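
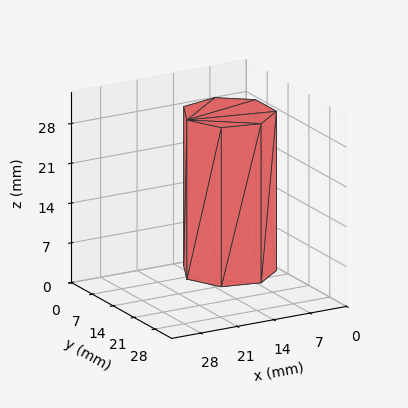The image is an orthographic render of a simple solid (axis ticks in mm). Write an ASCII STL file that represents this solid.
Reading the render: the shape is a regular 7-sided prism (a cylinder approximated with 7 flat sides), circumscribed radius ≈ 8 mm, height ≈ 28 mm (dimensions read to the nearest mm from the axis ticks). For the STL, each face is triangulated and given an outward normal.

solid part
  facet normal 0.0000 0.0000 -1.0000
    outer loop
      vertex 6.2 15.8 0.0
      vertex 13.0 14.3 0.0
      vertex 16.0 8.0 0.0
    endloop
  endfacet
  facet normal 0.0000 0.0000 -1.0000
    outer loop
      vertex 0.8 11.5 0.0
      vertex 6.2 15.8 0.0
      vertex 16.0 8.0 0.0
    endloop
  endfacet
  facet normal 0.0000 0.0000 -1.0000
    outer loop
      vertex 0.8 4.5 0.0
      vertex 0.8 11.5 0.0
      vertex 16.0 8.0 0.0
    endloop
  endfacet
  facet normal 0.0000 0.0000 -1.0000
    outer loop
      vertex 6.2 0.2 0.0
      vertex 0.8 4.5 0.0
      vertex 16.0 8.0 0.0
    endloop
  endfacet
  facet normal 0.0000 0.0000 -1.0000
    outer loop
      vertex 13.0 1.7 0.0
      vertex 6.2 0.2 0.0
      vertex 16.0 8.0 0.0
    endloop
  endfacet
  facet normal 0.0000 0.0000 1.0000
    outer loop
      vertex 16.0 8.0 28.0
      vertex 13.0 14.3 28.0
      vertex 6.2 15.8 28.0
    endloop
  endfacet
  facet normal 0.0000 0.0000 1.0000
    outer loop
      vertex 16.0 8.0 28.0
      vertex 6.2 15.8 28.0
      vertex 0.8 11.5 28.0
    endloop
  endfacet
  facet normal 0.0000 0.0000 1.0000
    outer loop
      vertex 16.0 8.0 28.0
      vertex 0.8 11.5 28.0
      vertex 0.8 4.5 28.0
    endloop
  endfacet
  facet normal 0.0000 0.0000 1.0000
    outer loop
      vertex 16.0 8.0 28.0
      vertex 0.8 4.5 28.0
      vertex 6.2 0.2 28.0
    endloop
  endfacet
  facet normal 0.0000 0.0000 1.0000
    outer loop
      vertex 16.0 8.0 28.0
      vertex 6.2 0.2 28.0
      vertex 13.0 1.7 28.0
    endloop
  endfacet
  facet normal 0.9029 0.4299 0.0000
    outer loop
      vertex 16.0 8.0 0.0
      vertex 13.0 14.3 0.0
      vertex 13.0 14.3 28.0
    endloop
  endfacet
  facet normal 0.9029 0.4299 0.0000
    outer loop
      vertex 16.0 8.0 0.0
      vertex 13.0 14.3 28.0
      vertex 16.0 8.0 28.0
    endloop
  endfacet
  facet normal 0.2154 0.9765 0.0000
    outer loop
      vertex 13.0 14.3 0.0
      vertex 6.2 15.8 0.0
      vertex 6.2 15.8 28.0
    endloop
  endfacet
  facet normal 0.2154 0.9765 0.0000
    outer loop
      vertex 13.0 14.3 0.0
      vertex 6.2 15.8 28.0
      vertex 13.0 14.3 28.0
    endloop
  endfacet
  facet normal -0.6229 0.7823 0.0000
    outer loop
      vertex 6.2 15.8 0.0
      vertex 0.8 11.5 0.0
      vertex 0.8 11.5 28.0
    endloop
  endfacet
  facet normal -0.6229 0.7823 0.0000
    outer loop
      vertex 6.2 15.8 0.0
      vertex 0.8 11.5 28.0
      vertex 6.2 15.8 28.0
    endloop
  endfacet
  facet normal -1.0000 0.0000 0.0000
    outer loop
      vertex 0.8 11.5 0.0
      vertex 0.8 4.5 0.0
      vertex 0.8 4.5 28.0
    endloop
  endfacet
  facet normal -1.0000 0.0000 0.0000
    outer loop
      vertex 0.8 11.5 0.0
      vertex 0.8 4.5 28.0
      vertex 0.8 11.5 28.0
    endloop
  endfacet
  facet normal -0.6229 -0.7823 0.0000
    outer loop
      vertex 0.8 4.5 0.0
      vertex 6.2 0.2 0.0
      vertex 6.2 0.2 28.0
    endloop
  endfacet
  facet normal -0.6229 -0.7823 0.0000
    outer loop
      vertex 0.8 4.5 0.0
      vertex 6.2 0.2 28.0
      vertex 0.8 4.5 28.0
    endloop
  endfacet
  facet normal 0.2154 -0.9765 0.0000
    outer loop
      vertex 6.2 0.2 0.0
      vertex 13.0 1.7 0.0
      vertex 13.0 1.7 28.0
    endloop
  endfacet
  facet normal 0.2154 -0.9765 0.0000
    outer loop
      vertex 6.2 0.2 0.0
      vertex 13.0 1.7 28.0
      vertex 6.2 0.2 28.0
    endloop
  endfacet
  facet normal 0.9029 -0.4299 0.0000
    outer loop
      vertex 13.0 1.7 0.0
      vertex 16.0 8.0 0.0
      vertex 16.0 8.0 28.0
    endloop
  endfacet
  facet normal 0.9029 -0.4299 0.0000
    outer loop
      vertex 13.0 1.7 0.0
      vertex 16.0 8.0 28.0
      vertex 13.0 1.7 28.0
    endloop
  endfacet
endsolid part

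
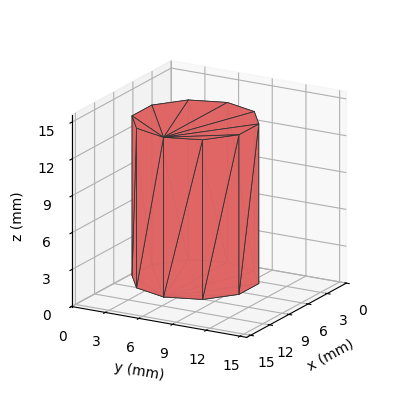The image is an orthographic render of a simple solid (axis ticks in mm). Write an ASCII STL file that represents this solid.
Reading the render: the shape is a regular 10-sided prism (a cylinder approximated with 10 flat sides), circumscribed radius ≈ 5 mm, height ≈ 13 mm (dimensions read to the nearest mm from the axis ticks). For the STL, each face is triangulated and given an outward normal.

solid part
  facet normal 0.0000 0.0000 -1.0000
    outer loop
      vertex 6.55 9.76 0.00
      vertex 9.05 7.94 0.00
      vertex 10.00 5.00 0.00
    endloop
  endfacet
  facet normal 0.0000 0.0000 -1.0000
    outer loop
      vertex 3.45 9.76 0.00
      vertex 6.55 9.76 0.00
      vertex 10.00 5.00 0.00
    endloop
  endfacet
  facet normal 0.0000 0.0000 -1.0000
    outer loop
      vertex 0.95 7.94 0.00
      vertex 3.45 9.76 0.00
      vertex 10.00 5.00 0.00
    endloop
  endfacet
  facet normal 0.0000 0.0000 -1.0000
    outer loop
      vertex 0.00 5.00 0.00
      vertex 0.95 7.94 0.00
      vertex 10.00 5.00 0.00
    endloop
  endfacet
  facet normal 0.0000 0.0000 -1.0000
    outer loop
      vertex 0.95 2.06 0.00
      vertex 0.00 5.00 0.00
      vertex 10.00 5.00 0.00
    endloop
  endfacet
  facet normal 0.0000 0.0000 -1.0000
    outer loop
      vertex 3.45 0.24 0.00
      vertex 0.95 2.06 0.00
      vertex 10.00 5.00 0.00
    endloop
  endfacet
  facet normal 0.0000 0.0000 -1.0000
    outer loop
      vertex 6.55 0.24 0.00
      vertex 3.45 0.24 0.00
      vertex 10.00 5.00 0.00
    endloop
  endfacet
  facet normal 0.0000 0.0000 -1.0000
    outer loop
      vertex 9.05 2.06 0.00
      vertex 6.55 0.24 0.00
      vertex 10.00 5.00 0.00
    endloop
  endfacet
  facet normal 0.0000 0.0000 1.0000
    outer loop
      vertex 10.00 5.00 13.00
      vertex 9.05 7.94 13.00
      vertex 6.55 9.76 13.00
    endloop
  endfacet
  facet normal 0.0000 0.0000 1.0000
    outer loop
      vertex 10.00 5.00 13.00
      vertex 6.55 9.76 13.00
      vertex 3.45 9.76 13.00
    endloop
  endfacet
  facet normal 0.0000 0.0000 1.0000
    outer loop
      vertex 10.00 5.00 13.00
      vertex 3.45 9.76 13.00
      vertex 0.95 7.94 13.00
    endloop
  endfacet
  facet normal 0.0000 0.0000 1.0000
    outer loop
      vertex 10.00 5.00 13.00
      vertex 0.95 7.94 13.00
      vertex 0.00 5.00 13.00
    endloop
  endfacet
  facet normal 0.0000 0.0000 1.0000
    outer loop
      vertex 10.00 5.00 13.00
      vertex 0.00 5.00 13.00
      vertex 0.95 2.06 13.00
    endloop
  endfacet
  facet normal 0.0000 0.0000 1.0000
    outer loop
      vertex 10.00 5.00 13.00
      vertex 0.95 2.06 13.00
      vertex 3.45 0.24 13.00
    endloop
  endfacet
  facet normal 0.0000 0.0000 1.0000
    outer loop
      vertex 10.00 5.00 13.00
      vertex 3.45 0.24 13.00
      vertex 6.55 0.24 13.00
    endloop
  endfacet
  facet normal 0.0000 0.0000 1.0000
    outer loop
      vertex 10.00 5.00 13.00
      vertex 6.55 0.24 13.00
      vertex 9.05 2.06 13.00
    endloop
  endfacet
  facet normal 0.9516 0.3075 0.0000
    outer loop
      vertex 10.00 5.00 0.00
      vertex 9.05 7.94 0.00
      vertex 9.05 7.94 13.00
    endloop
  endfacet
  facet normal 0.9516 0.3075 0.0000
    outer loop
      vertex 10.00 5.00 0.00
      vertex 9.05 7.94 13.00
      vertex 10.00 5.00 13.00
    endloop
  endfacet
  facet normal 0.5886 0.8085 0.0000
    outer loop
      vertex 9.05 7.94 0.00
      vertex 6.55 9.76 0.00
      vertex 6.55 9.76 13.00
    endloop
  endfacet
  facet normal 0.5886 0.8085 0.0000
    outer loop
      vertex 9.05 7.94 0.00
      vertex 6.55 9.76 13.00
      vertex 9.05 7.94 13.00
    endloop
  endfacet
  facet normal 0.0000 1.0000 0.0000
    outer loop
      vertex 6.55 9.76 0.00
      vertex 3.45 9.76 0.00
      vertex 3.45 9.76 13.00
    endloop
  endfacet
  facet normal 0.0000 1.0000 0.0000
    outer loop
      vertex 6.55 9.76 0.00
      vertex 3.45 9.76 13.00
      vertex 6.55 9.76 13.00
    endloop
  endfacet
  facet normal -0.5886 0.8085 0.0000
    outer loop
      vertex 3.45 9.76 0.00
      vertex 0.95 7.94 0.00
      vertex 0.95 7.94 13.00
    endloop
  endfacet
  facet normal -0.5886 0.8085 0.0000
    outer loop
      vertex 3.45 9.76 0.00
      vertex 0.95 7.94 13.00
      vertex 3.45 9.76 13.00
    endloop
  endfacet
  facet normal -0.9516 0.3075 0.0000
    outer loop
      vertex 0.95 7.94 0.00
      vertex 0.00 5.00 0.00
      vertex 0.00 5.00 13.00
    endloop
  endfacet
  facet normal -0.9516 0.3075 0.0000
    outer loop
      vertex 0.95 7.94 0.00
      vertex 0.00 5.00 13.00
      vertex 0.95 7.94 13.00
    endloop
  endfacet
  facet normal -0.9516 -0.3075 0.0000
    outer loop
      vertex 0.00 5.00 0.00
      vertex 0.95 2.06 0.00
      vertex 0.95 2.06 13.00
    endloop
  endfacet
  facet normal -0.9516 -0.3075 0.0000
    outer loop
      vertex 0.00 5.00 0.00
      vertex 0.95 2.06 13.00
      vertex 0.00 5.00 13.00
    endloop
  endfacet
  facet normal -0.5886 -0.8085 0.0000
    outer loop
      vertex 0.95 2.06 0.00
      vertex 3.45 0.24 0.00
      vertex 3.45 0.24 13.00
    endloop
  endfacet
  facet normal -0.5886 -0.8085 0.0000
    outer loop
      vertex 0.95 2.06 0.00
      vertex 3.45 0.24 13.00
      vertex 0.95 2.06 13.00
    endloop
  endfacet
  facet normal 0.0000 -1.0000 0.0000
    outer loop
      vertex 3.45 0.24 0.00
      vertex 6.55 0.24 0.00
      vertex 6.55 0.24 13.00
    endloop
  endfacet
  facet normal 0.0000 -1.0000 0.0000
    outer loop
      vertex 3.45 0.24 0.00
      vertex 6.55 0.24 13.00
      vertex 3.45 0.24 13.00
    endloop
  endfacet
  facet normal 0.5886 -0.8085 0.0000
    outer loop
      vertex 6.55 0.24 0.00
      vertex 9.05 2.06 0.00
      vertex 9.05 2.06 13.00
    endloop
  endfacet
  facet normal 0.5886 -0.8085 0.0000
    outer loop
      vertex 6.55 0.24 0.00
      vertex 9.05 2.06 13.00
      vertex 6.55 0.24 13.00
    endloop
  endfacet
  facet normal 0.9516 -0.3075 0.0000
    outer loop
      vertex 9.05 2.06 0.00
      vertex 10.00 5.00 0.00
      vertex 10.00 5.00 13.00
    endloop
  endfacet
  facet normal 0.9516 -0.3075 0.0000
    outer loop
      vertex 9.05 2.06 0.00
      vertex 10.00 5.00 13.00
      vertex 9.05 2.06 13.00
    endloop
  endfacet
endsolid part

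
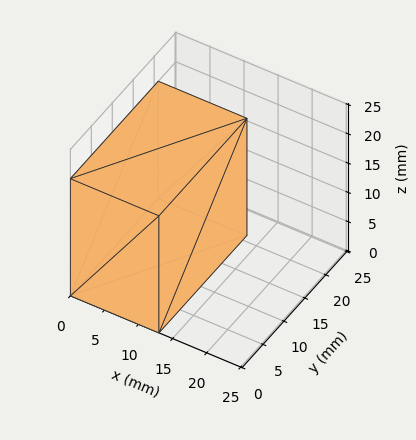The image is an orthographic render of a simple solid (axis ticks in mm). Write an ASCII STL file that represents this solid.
Reading the render: the shape is a rectangular box, roughly 13 × 21 mm footprint and 20 mm tall (dimensions read to the nearest mm from the axis ticks). For the STL, each face is triangulated and given an outward normal.

solid part
  facet normal 0.0000 0.0000 -1.0000
    outer loop
      vertex 13.00 21.00 0.00
      vertex 13.00 0.00 0.00
      vertex 0.00 0.00 0.00
    endloop
  endfacet
  facet normal 0.0000 0.0000 -1.0000
    outer loop
      vertex 0.00 21.00 0.00
      vertex 13.00 21.00 0.00
      vertex 0.00 0.00 0.00
    endloop
  endfacet
  facet normal 0.0000 0.0000 1.0000
    outer loop
      vertex 0.00 0.00 20.00
      vertex 13.00 0.00 20.00
      vertex 13.00 21.00 20.00
    endloop
  endfacet
  facet normal 0.0000 0.0000 1.0000
    outer loop
      vertex 0.00 0.00 20.00
      vertex 13.00 21.00 20.00
      vertex 0.00 21.00 20.00
    endloop
  endfacet
  facet normal 0.0000 -1.0000 0.0000
    outer loop
      vertex 0.00 0.00 0.00
      vertex 13.00 0.00 0.00
      vertex 13.00 0.00 20.00
    endloop
  endfacet
  facet normal 0.0000 -1.0000 0.0000
    outer loop
      vertex 0.00 0.00 0.00
      vertex 13.00 0.00 20.00
      vertex 0.00 0.00 20.00
    endloop
  endfacet
  facet normal 0.0000 1.0000 0.0000
    outer loop
      vertex 13.00 21.00 20.00
      vertex 13.00 21.00 0.00
      vertex 0.00 21.00 0.00
    endloop
  endfacet
  facet normal 0.0000 1.0000 0.0000
    outer loop
      vertex 0.00 21.00 20.00
      vertex 13.00 21.00 20.00
      vertex 0.00 21.00 0.00
    endloop
  endfacet
  facet normal -1.0000 0.0000 0.0000
    outer loop
      vertex 0.00 21.00 20.00
      vertex 0.00 21.00 0.00
      vertex 0.00 0.00 0.00
    endloop
  endfacet
  facet normal -1.0000 0.0000 0.0000
    outer loop
      vertex 0.00 0.00 20.00
      vertex 0.00 21.00 20.00
      vertex 0.00 0.00 0.00
    endloop
  endfacet
  facet normal 1.0000 0.0000 0.0000
    outer loop
      vertex 13.00 0.00 0.00
      vertex 13.00 21.00 0.00
      vertex 13.00 21.00 20.00
    endloop
  endfacet
  facet normal 1.0000 0.0000 0.0000
    outer loop
      vertex 13.00 0.00 0.00
      vertex 13.00 21.00 20.00
      vertex 13.00 0.00 20.00
    endloop
  endfacet
endsolid part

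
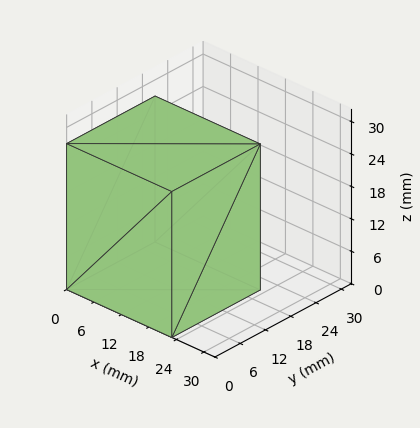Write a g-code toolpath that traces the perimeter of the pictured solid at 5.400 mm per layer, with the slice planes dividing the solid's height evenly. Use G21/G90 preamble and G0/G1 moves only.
Reading the render: the shape is a rectangular box, roughly 23 × 21 mm footprint and 27 mm tall (dimensions read to the nearest mm from the axis ticks). For the g-code, the solid's height is divided into equal slices at the stated Δz and each level perimeter traced with G1 moves after a G0 lift.

; perimeter-only toolpath
G21 ; units = mm
G90 ; absolute positioning
G28 ; home
; layer 1
G0 Z5.400
G0 X0.000 Y0.000
G1 X23.000 Y0.000
G1 X23.000 Y21.000
G1 X0.000 Y21.000
G1 X0.000 Y0.000
; layer 2
G0 Z10.800
G0 X0.000 Y0.000
G1 X23.000 Y0.000
G1 X23.000 Y21.000
G1 X0.000 Y21.000
G1 X0.000 Y0.000
; layer 3
G0 Z16.200
G0 X0.000 Y0.000
G1 X23.000 Y0.000
G1 X23.000 Y21.000
G1 X0.000 Y21.000
G1 X0.000 Y0.000
; layer 4
G0 Z21.600
G0 X0.000 Y0.000
G1 X23.000 Y0.000
G1 X23.000 Y21.000
G1 X0.000 Y21.000
G1 X0.000 Y0.000
; layer 5
G0 Z27.000
G0 X0.000 Y0.000
G1 X23.000 Y0.000
G1 X23.000 Y21.000
G1 X0.000 Y21.000
G1 X0.000 Y0.000
M2 ; end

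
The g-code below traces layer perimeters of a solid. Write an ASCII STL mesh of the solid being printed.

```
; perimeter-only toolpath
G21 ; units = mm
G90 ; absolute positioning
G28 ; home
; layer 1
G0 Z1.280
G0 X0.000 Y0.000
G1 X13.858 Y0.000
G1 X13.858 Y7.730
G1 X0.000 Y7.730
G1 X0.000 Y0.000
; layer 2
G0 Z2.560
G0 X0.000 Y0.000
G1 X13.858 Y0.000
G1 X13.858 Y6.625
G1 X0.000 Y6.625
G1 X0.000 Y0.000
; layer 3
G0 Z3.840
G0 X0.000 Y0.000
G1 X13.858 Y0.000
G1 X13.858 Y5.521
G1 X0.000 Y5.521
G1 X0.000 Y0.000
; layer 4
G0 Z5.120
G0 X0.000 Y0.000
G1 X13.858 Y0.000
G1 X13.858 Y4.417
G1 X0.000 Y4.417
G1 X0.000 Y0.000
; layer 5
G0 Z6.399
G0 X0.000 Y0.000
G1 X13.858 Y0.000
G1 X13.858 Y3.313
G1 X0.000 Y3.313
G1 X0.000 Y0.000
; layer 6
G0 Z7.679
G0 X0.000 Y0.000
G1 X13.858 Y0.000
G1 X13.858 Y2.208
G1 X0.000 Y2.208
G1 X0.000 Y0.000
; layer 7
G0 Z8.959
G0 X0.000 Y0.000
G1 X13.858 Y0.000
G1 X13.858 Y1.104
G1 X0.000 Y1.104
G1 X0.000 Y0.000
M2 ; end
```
solid part
  facet normal 0.0000 0.0000 -1.0000
    outer loop
      vertex 13.858 8.834 0.000
      vertex 13.858 0.000 0.000
      vertex 0.000 0.000 0.000
    endloop
  endfacet
  facet normal 0.0000 0.0000 -1.0000
    outer loop
      vertex 0.000 8.834 0.000
      vertex 13.858 8.834 0.000
      vertex 0.000 0.000 0.000
    endloop
  endfacet
  facet normal 0.0000 -1.0000 0.0000
    outer loop
      vertex 0.000 0.000 0.000
      vertex 13.858 0.000 0.000
      vertex 13.858 0.000 10.239
    endloop
  endfacet
  facet normal 0.0000 -1.0000 0.0000
    outer loop
      vertex 0.000 0.000 0.000
      vertex 13.858 0.000 10.239
      vertex 0.000 0.000 10.239
    endloop
  endfacet
  facet normal 0.0000 0.7571 0.6532
    outer loop
      vertex 0.000 0.000 10.239
      vertex 13.858 0.000 10.239
      vertex 13.858 8.834 0.000
    endloop
  endfacet
  facet normal 0.0000 0.7571 0.6532
    outer loop
      vertex 0.000 0.000 10.239
      vertex 13.858 8.834 0.000
      vertex 0.000 8.834 0.000
    endloop
  endfacet
  facet normal -1.0000 0.0000 0.0000
    outer loop
      vertex 0.000 0.000 10.239
      vertex 0.000 8.834 0.000
      vertex 0.000 0.000 0.000
    endloop
  endfacet
  facet normal 1.0000 0.0000 0.0000
    outer loop
      vertex 13.858 0.000 0.000
      vertex 13.858 8.834 0.000
      vertex 13.858 0.000 10.239
    endloop
  endfacet
endsolid part

The G0 Z moves step by Δz≈1.280 mm. The G1 loops shrink linearly with z, so the solid tapers from its base footprint up to z≈10.2. Closing with a flat bottom cap and the tapered top and triangulating gives 8 facets — a wedge (ramp): 13.9 × 8.83 mm base, rising to 10.2 mm along the y=0 edge and sloping linearly to z=0 at y=8.83.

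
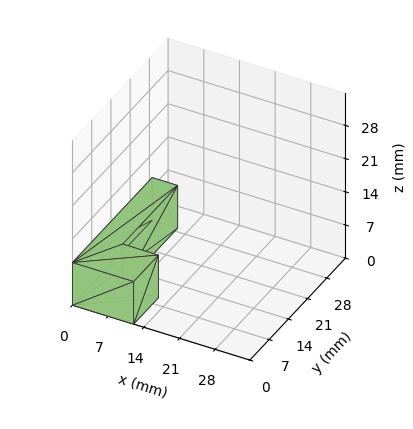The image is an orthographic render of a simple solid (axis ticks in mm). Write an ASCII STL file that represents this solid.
Reading the render: the shape is an L-shaped prism: outer 12 × 29 mm, arm thicknesses ≈ 9 mm (horizontal) and 5 mm (vertical), extruded 9 mm in z (dimensions read to the nearest mm from the axis ticks). For the STL, each face is triangulated and given an outward normal.

solid part
  facet normal 0.0000 0.0000 -1.0000
    outer loop
      vertex 12.00 9.00 0.00
      vertex 12.00 0.00 0.00
      vertex 0.00 0.00 0.00
    endloop
  endfacet
  facet normal 0.0000 0.0000 -1.0000
    outer loop
      vertex 5.00 9.00 0.00
      vertex 12.00 9.00 0.00
      vertex 0.00 0.00 0.00
    endloop
  endfacet
  facet normal 0.0000 0.0000 -1.0000
    outer loop
      vertex 5.00 29.00 0.00
      vertex 5.00 9.00 0.00
      vertex 0.00 0.00 0.00
    endloop
  endfacet
  facet normal 0.0000 0.0000 -1.0000
    outer loop
      vertex 0.00 29.00 0.00
      vertex 5.00 29.00 0.00
      vertex 0.00 0.00 0.00
    endloop
  endfacet
  facet normal 0.0000 0.0000 1.0000
    outer loop
      vertex 0.00 0.00 9.00
      vertex 12.00 0.00 9.00
      vertex 12.00 9.00 9.00
    endloop
  endfacet
  facet normal 0.0000 0.0000 1.0000
    outer loop
      vertex 0.00 0.00 9.00
      vertex 12.00 9.00 9.00
      vertex 5.00 9.00 9.00
    endloop
  endfacet
  facet normal 0.0000 0.0000 1.0000
    outer loop
      vertex 0.00 0.00 9.00
      vertex 5.00 9.00 9.00
      vertex 5.00 29.00 9.00
    endloop
  endfacet
  facet normal 0.0000 0.0000 1.0000
    outer loop
      vertex 0.00 0.00 9.00
      vertex 5.00 29.00 9.00
      vertex 0.00 29.00 9.00
    endloop
  endfacet
  facet normal 0.0000 -1.0000 0.0000
    outer loop
      vertex 0.00 0.00 0.00
      vertex 12.00 0.00 0.00
      vertex 12.00 0.00 9.00
    endloop
  endfacet
  facet normal 0.0000 -1.0000 0.0000
    outer loop
      vertex 0.00 0.00 0.00
      vertex 12.00 0.00 9.00
      vertex 0.00 0.00 9.00
    endloop
  endfacet
  facet normal 1.0000 0.0000 0.0000
    outer loop
      vertex 12.00 0.00 0.00
      vertex 12.00 9.00 0.00
      vertex 12.00 9.00 9.00
    endloop
  endfacet
  facet normal 1.0000 0.0000 0.0000
    outer loop
      vertex 12.00 0.00 0.00
      vertex 12.00 9.00 9.00
      vertex 12.00 0.00 9.00
    endloop
  endfacet
  facet normal 0.0000 1.0000 0.0000
    outer loop
      vertex 12.00 9.00 0.00
      vertex 5.00 9.00 0.00
      vertex 5.00 9.00 9.00
    endloop
  endfacet
  facet normal 0.0000 1.0000 0.0000
    outer loop
      vertex 12.00 9.00 0.00
      vertex 5.00 9.00 9.00
      vertex 12.00 9.00 9.00
    endloop
  endfacet
  facet normal 1.0000 0.0000 0.0000
    outer loop
      vertex 5.00 9.00 0.00
      vertex 5.00 29.00 0.00
      vertex 5.00 29.00 9.00
    endloop
  endfacet
  facet normal 1.0000 0.0000 0.0000
    outer loop
      vertex 5.00 9.00 0.00
      vertex 5.00 29.00 9.00
      vertex 5.00 9.00 9.00
    endloop
  endfacet
  facet normal 0.0000 1.0000 0.0000
    outer loop
      vertex 5.00 29.00 0.00
      vertex 0.00 29.00 0.00
      vertex 0.00 29.00 9.00
    endloop
  endfacet
  facet normal 0.0000 1.0000 0.0000
    outer loop
      vertex 5.00 29.00 0.00
      vertex 0.00 29.00 9.00
      vertex 5.00 29.00 9.00
    endloop
  endfacet
  facet normal -1.0000 0.0000 0.0000
    outer loop
      vertex 0.00 29.00 0.00
      vertex 0.00 0.00 0.00
      vertex 0.00 0.00 9.00
    endloop
  endfacet
  facet normal -1.0000 0.0000 0.0000
    outer loop
      vertex 0.00 29.00 0.00
      vertex 0.00 0.00 9.00
      vertex 0.00 29.00 9.00
    endloop
  endfacet
endsolid part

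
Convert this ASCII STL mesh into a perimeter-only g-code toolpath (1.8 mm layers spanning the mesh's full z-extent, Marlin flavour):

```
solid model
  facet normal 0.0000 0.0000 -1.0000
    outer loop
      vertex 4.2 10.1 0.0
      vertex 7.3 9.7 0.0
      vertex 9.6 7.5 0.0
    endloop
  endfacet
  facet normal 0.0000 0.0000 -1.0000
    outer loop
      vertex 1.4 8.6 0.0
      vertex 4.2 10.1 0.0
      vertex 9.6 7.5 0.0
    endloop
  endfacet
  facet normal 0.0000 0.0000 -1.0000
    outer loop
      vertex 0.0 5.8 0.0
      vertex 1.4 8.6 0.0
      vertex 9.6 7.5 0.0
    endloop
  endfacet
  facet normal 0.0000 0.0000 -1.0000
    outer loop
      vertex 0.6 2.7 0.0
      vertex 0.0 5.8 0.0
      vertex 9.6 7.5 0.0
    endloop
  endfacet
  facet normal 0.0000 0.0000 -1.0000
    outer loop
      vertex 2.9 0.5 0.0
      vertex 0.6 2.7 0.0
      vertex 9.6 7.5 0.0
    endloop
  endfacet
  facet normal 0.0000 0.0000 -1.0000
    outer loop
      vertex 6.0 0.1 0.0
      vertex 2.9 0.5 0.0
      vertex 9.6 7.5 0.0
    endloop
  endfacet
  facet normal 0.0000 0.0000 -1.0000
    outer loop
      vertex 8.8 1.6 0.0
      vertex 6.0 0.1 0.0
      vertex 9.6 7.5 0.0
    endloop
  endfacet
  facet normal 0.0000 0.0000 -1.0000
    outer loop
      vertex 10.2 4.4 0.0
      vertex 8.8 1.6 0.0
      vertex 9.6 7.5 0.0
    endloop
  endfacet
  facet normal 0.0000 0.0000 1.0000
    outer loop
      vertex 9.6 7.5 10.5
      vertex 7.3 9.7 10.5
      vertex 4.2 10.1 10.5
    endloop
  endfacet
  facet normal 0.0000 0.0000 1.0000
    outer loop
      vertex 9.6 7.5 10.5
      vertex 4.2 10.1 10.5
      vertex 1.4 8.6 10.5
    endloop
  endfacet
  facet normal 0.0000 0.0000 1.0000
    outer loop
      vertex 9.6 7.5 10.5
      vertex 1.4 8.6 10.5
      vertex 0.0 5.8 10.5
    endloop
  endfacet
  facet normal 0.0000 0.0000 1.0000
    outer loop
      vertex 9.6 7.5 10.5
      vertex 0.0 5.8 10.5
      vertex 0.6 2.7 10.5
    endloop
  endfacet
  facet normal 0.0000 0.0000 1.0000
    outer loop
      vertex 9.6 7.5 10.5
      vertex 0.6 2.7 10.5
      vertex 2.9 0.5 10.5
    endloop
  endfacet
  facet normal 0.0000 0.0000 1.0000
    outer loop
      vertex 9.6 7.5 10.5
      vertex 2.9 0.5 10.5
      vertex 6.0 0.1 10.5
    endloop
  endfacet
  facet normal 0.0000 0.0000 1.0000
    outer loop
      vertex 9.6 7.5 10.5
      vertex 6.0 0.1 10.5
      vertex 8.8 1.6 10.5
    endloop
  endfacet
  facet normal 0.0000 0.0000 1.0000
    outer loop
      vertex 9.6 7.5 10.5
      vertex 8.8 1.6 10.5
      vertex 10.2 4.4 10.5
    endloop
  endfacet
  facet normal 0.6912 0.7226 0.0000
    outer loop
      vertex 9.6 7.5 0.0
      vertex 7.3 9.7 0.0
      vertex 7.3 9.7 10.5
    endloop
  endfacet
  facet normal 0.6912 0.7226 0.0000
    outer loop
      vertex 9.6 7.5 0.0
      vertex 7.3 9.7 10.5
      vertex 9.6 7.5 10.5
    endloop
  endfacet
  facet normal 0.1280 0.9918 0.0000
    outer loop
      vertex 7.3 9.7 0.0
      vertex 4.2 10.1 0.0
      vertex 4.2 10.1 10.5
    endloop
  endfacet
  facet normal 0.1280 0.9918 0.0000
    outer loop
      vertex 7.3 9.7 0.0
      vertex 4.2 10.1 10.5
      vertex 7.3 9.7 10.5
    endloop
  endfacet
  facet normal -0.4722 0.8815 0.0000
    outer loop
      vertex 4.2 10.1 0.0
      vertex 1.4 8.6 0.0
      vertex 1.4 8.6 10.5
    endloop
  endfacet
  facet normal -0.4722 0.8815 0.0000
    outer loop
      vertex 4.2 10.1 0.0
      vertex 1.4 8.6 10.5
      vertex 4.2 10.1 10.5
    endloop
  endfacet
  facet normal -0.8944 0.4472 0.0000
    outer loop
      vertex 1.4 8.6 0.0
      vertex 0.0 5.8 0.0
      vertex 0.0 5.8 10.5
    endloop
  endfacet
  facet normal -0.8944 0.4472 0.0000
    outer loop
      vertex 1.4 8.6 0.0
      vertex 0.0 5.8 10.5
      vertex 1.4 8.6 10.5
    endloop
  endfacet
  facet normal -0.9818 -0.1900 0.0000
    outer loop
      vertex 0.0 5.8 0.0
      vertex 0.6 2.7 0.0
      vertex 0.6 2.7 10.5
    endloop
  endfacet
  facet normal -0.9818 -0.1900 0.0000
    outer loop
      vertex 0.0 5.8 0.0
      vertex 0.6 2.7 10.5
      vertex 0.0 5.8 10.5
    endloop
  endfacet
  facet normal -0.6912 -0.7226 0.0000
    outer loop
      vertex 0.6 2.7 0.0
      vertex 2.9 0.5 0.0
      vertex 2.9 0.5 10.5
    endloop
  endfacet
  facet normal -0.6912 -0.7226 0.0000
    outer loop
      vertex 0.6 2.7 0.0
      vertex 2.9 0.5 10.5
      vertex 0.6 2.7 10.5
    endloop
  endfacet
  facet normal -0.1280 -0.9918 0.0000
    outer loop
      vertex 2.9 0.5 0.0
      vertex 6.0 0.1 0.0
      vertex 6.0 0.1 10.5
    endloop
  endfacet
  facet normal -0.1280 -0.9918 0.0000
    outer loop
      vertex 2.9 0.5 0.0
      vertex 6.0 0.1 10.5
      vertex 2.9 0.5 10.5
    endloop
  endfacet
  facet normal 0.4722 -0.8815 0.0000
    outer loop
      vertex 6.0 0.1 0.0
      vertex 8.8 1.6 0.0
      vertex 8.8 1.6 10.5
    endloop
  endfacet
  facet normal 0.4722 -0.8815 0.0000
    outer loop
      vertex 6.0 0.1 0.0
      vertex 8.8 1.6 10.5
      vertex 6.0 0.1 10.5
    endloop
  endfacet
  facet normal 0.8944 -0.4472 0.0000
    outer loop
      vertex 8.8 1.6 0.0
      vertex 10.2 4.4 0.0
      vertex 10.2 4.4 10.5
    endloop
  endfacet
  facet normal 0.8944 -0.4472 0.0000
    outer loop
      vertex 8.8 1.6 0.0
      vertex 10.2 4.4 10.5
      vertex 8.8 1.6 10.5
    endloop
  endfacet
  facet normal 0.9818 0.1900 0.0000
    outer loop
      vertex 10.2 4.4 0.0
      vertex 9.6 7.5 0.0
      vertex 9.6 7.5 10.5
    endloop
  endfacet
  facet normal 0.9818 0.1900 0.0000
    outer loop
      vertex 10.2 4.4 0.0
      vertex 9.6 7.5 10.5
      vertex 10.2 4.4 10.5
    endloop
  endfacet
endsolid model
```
; perimeter-only toolpath
G21 ; units = mm
G90 ; absolute positioning
G28 ; home
; layer 1
G0 Z1.8
G0 X9.6 Y7.5
G1 X7.3 Y9.7
G1 X4.2 Y10.1
G1 X1.4 Y8.6
G1 X0.0 Y5.8
G1 X0.6 Y2.7
G1 X2.9 Y0.5
G1 X6.0 Y0.1
G1 X8.8 Y1.6
G1 X10.2 Y4.4
G1 X9.6 Y7.5
; layer 2
G0 Z3.5
G0 X9.6 Y7.5
G1 X7.3 Y9.7
G1 X4.2 Y10.1
G1 X1.4 Y8.6
G1 X0.0 Y5.8
G1 X0.6 Y2.7
G1 X2.9 Y0.5
G1 X6.0 Y0.1
G1 X8.8 Y1.6
G1 X10.2 Y4.4
G1 X9.6 Y7.5
; layer 3
G0 Z5.2
G0 X9.6 Y7.5
G1 X7.3 Y9.7
G1 X4.2 Y10.1
G1 X1.4 Y8.6
G1 X0.0 Y5.8
G1 X0.6 Y2.7
G1 X2.9 Y0.5
G1 X6.0 Y0.1
G1 X8.8 Y1.6
G1 X10.2 Y4.4
G1 X9.6 Y7.5
; layer 4
G0 Z7.0
G0 X9.6 Y7.5
G1 X7.3 Y9.7
G1 X4.2 Y10.1
G1 X1.4 Y8.6
G1 X0.0 Y5.8
G1 X0.6 Y2.7
G1 X2.9 Y0.5
G1 X6.0 Y0.1
G1 X8.8 Y1.6
G1 X10.2 Y4.4
G1 X9.6 Y7.5
; layer 5
G0 Z8.8
G0 X9.6 Y7.5
G1 X7.3 Y9.7
G1 X4.2 Y10.1
G1 X1.4 Y8.6
G1 X0.0 Y5.8
G1 X0.6 Y2.7
G1 X2.9 Y0.5
G1 X6.0 Y0.1
G1 X8.8 Y1.6
G1 X10.2 Y4.4
G1 X9.6 Y7.5
; layer 6
G0 Z10.5
G0 X9.6 Y7.5
G1 X7.3 Y9.7
G1 X4.2 Y10.1
G1 X1.4 Y8.6
G1 X0.0 Y5.8
G1 X0.6 Y2.7
G1 X2.9 Y0.5
G1 X6.0 Y0.1
G1 X8.8 Y1.6
G1 X10.2 Y4.4
G1 X9.6 Y7.5
M2 ; end

The solid is a regular 10-sided prism (a cylinder approximated with 10 flat sides), circumscribed radius ≈ 5.1 mm, height ≈ 10.5 mm. Slicing at Δz = 1.8 mm — 6 equal slices spanning the solid's height, so layer i sits at z = i·h/6 — gives 6 non-empty perimeters. Each is a 10-segment closed polygon; G0 lifts to the layer z and rapids to the start vertex, then G1 traces the edges.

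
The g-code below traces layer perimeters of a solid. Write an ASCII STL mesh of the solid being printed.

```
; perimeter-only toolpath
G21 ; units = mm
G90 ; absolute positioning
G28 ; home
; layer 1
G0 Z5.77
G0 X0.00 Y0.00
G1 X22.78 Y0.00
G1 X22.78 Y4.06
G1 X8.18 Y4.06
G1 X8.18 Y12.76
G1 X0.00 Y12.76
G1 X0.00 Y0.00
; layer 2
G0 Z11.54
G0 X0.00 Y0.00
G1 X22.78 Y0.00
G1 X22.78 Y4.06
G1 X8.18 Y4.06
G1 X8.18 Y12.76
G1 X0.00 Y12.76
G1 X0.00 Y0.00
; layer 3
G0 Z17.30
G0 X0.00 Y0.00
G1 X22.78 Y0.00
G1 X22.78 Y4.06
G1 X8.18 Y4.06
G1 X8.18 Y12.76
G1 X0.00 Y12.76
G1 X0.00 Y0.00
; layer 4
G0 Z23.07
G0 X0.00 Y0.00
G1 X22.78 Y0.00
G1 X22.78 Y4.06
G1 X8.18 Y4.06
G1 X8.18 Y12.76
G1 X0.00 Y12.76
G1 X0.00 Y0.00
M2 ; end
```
solid part
  facet normal 0.0000 0.0000 -1.0000
    outer loop
      vertex 22.78 4.06 0.00
      vertex 22.78 0.00 0.00
      vertex 0.00 0.00 0.00
    endloop
  endfacet
  facet normal 0.0000 0.0000 -1.0000
    outer loop
      vertex 8.18 4.06 0.00
      vertex 22.78 4.06 0.00
      vertex 0.00 0.00 0.00
    endloop
  endfacet
  facet normal 0.0000 0.0000 -1.0000
    outer loop
      vertex 8.18 12.76 0.00
      vertex 8.18 4.06 0.00
      vertex 0.00 0.00 0.00
    endloop
  endfacet
  facet normal 0.0000 0.0000 -1.0000
    outer loop
      vertex 0.00 12.76 0.00
      vertex 8.18 12.76 0.00
      vertex 0.00 0.00 0.00
    endloop
  endfacet
  facet normal 0.0000 0.0000 1.0000
    outer loop
      vertex 0.00 0.00 23.07
      vertex 22.78 0.00 23.07
      vertex 22.78 4.06 23.07
    endloop
  endfacet
  facet normal 0.0000 0.0000 1.0000
    outer loop
      vertex 0.00 0.00 23.07
      vertex 22.78 4.06 23.07
      vertex 8.18 4.06 23.07
    endloop
  endfacet
  facet normal 0.0000 0.0000 1.0000
    outer loop
      vertex 0.00 0.00 23.07
      vertex 8.18 4.06 23.07
      vertex 8.18 12.76 23.07
    endloop
  endfacet
  facet normal 0.0000 0.0000 1.0000
    outer loop
      vertex 0.00 0.00 23.07
      vertex 8.18 12.76 23.07
      vertex 0.00 12.76 23.07
    endloop
  endfacet
  facet normal 0.0000 -1.0000 0.0000
    outer loop
      vertex 0.00 0.00 0.00
      vertex 22.78 0.00 0.00
      vertex 22.78 0.00 23.07
    endloop
  endfacet
  facet normal 0.0000 -1.0000 0.0000
    outer loop
      vertex 0.00 0.00 0.00
      vertex 22.78 0.00 23.07
      vertex 0.00 0.00 23.07
    endloop
  endfacet
  facet normal 1.0000 0.0000 0.0000
    outer loop
      vertex 22.78 0.00 0.00
      vertex 22.78 4.06 0.00
      vertex 22.78 4.06 23.07
    endloop
  endfacet
  facet normal 1.0000 0.0000 0.0000
    outer loop
      vertex 22.78 0.00 0.00
      vertex 22.78 4.06 23.07
      vertex 22.78 0.00 23.07
    endloop
  endfacet
  facet normal 0.0000 1.0000 0.0000
    outer loop
      vertex 22.78 4.06 0.00
      vertex 8.18 4.06 0.00
      vertex 8.18 4.06 23.07
    endloop
  endfacet
  facet normal 0.0000 1.0000 0.0000
    outer loop
      vertex 22.78 4.06 0.00
      vertex 8.18 4.06 23.07
      vertex 22.78 4.06 23.07
    endloop
  endfacet
  facet normal 1.0000 0.0000 0.0000
    outer loop
      vertex 8.18 4.06 0.00
      vertex 8.18 12.76 0.00
      vertex 8.18 12.76 23.07
    endloop
  endfacet
  facet normal 1.0000 0.0000 0.0000
    outer loop
      vertex 8.18 4.06 0.00
      vertex 8.18 12.76 23.07
      vertex 8.18 4.06 23.07
    endloop
  endfacet
  facet normal 0.0000 1.0000 0.0000
    outer loop
      vertex 8.18 12.76 0.00
      vertex 0.00 12.76 0.00
      vertex 0.00 12.76 23.07
    endloop
  endfacet
  facet normal 0.0000 1.0000 0.0000
    outer loop
      vertex 8.18 12.76 0.00
      vertex 0.00 12.76 23.07
      vertex 8.18 12.76 23.07
    endloop
  endfacet
  facet normal -1.0000 0.0000 0.0000
    outer loop
      vertex 0.00 12.76 0.00
      vertex 0.00 0.00 0.00
      vertex 0.00 0.00 23.07
    endloop
  endfacet
  facet normal -1.0000 0.0000 0.0000
    outer loop
      vertex 0.00 12.76 0.00
      vertex 0.00 0.00 23.07
      vertex 0.00 12.76 23.07
    endloop
  endfacet
endsolid part

The G0 Z moves step by Δz≈5.77 mm. Every layer's G1 loop is the same polygon, so the solid is a straight extrusion of it from z=0 to z≈23.1. Closing with flat bottom and top caps and triangulating gives 20 facets — an L-shaped prism: outer 22.8 × 12.8 mm, arm thicknesses ≈ 4.06 mm (horizontal) and 8.18 mm (vertical), extruded 23.1 mm in z.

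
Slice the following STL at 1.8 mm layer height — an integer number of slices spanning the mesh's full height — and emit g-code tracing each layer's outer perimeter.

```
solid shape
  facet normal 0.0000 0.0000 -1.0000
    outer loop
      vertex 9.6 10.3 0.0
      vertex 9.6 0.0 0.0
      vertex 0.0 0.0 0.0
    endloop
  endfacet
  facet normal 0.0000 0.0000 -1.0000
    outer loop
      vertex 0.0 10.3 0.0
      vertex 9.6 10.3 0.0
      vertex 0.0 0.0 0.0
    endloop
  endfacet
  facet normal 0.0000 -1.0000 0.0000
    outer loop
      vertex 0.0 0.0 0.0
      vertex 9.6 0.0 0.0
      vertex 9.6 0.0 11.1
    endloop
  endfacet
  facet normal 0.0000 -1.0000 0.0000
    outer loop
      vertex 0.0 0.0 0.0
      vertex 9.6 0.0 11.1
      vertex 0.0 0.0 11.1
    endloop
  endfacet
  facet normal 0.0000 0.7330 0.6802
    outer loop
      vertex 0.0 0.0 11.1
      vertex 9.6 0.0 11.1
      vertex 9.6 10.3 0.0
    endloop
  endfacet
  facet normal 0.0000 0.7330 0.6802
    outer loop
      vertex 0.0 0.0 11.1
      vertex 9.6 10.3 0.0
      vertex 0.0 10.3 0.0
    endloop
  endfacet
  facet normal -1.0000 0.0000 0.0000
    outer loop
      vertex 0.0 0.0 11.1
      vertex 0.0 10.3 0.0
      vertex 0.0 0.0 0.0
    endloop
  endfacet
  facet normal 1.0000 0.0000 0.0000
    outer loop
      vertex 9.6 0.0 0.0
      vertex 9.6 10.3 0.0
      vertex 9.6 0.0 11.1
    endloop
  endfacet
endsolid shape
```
; perimeter-only toolpath
G21 ; units = mm
G90 ; absolute positioning
G28 ; home
; layer 1
G0 Z1.8
G0 X0.0 Y0.0
G1 X9.6 Y0.0
G1 X9.6 Y8.6
G1 X0.0 Y8.6
G1 X0.0 Y0.0
; layer 2
G0 Z3.7
G0 X0.0 Y0.0
G1 X9.6 Y0.0
G1 X9.6 Y6.9
G1 X0.0 Y6.9
G1 X0.0 Y0.0
; layer 3
G0 Z5.5
G0 X0.0 Y0.0
G1 X9.6 Y0.0
G1 X9.6 Y5.2
G1 X0.0 Y5.2
G1 X0.0 Y0.0
; layer 4
G0 Z7.4
G0 X0.0 Y0.0
G1 X9.6 Y0.0
G1 X9.6 Y3.4
G1 X0.0 Y3.4
G1 X0.0 Y0.0
; layer 5
G0 Z9.2
G0 X0.0 Y0.0
G1 X9.6 Y0.0
G1 X9.6 Y1.7
G1 X0.0 Y1.7
G1 X0.0 Y0.0
M2 ; end

The solid is a wedge (ramp): 9.6 × 10.3 mm base, rising to 11.1 mm along the y=0 edge and sloping linearly to z=0 at y=10.3. Slicing at Δz = 1.8 mm — 6 equal slices spanning the solid's height, so layer i sits at z = i·h/6 — gives 5 non-empty perimeters. Each is a 4-segment closed polygon; G0 lifts to the layer z and rapids to the start vertex, then G1 traces the edges. The cross-section shrinks linearly with z (the slice at the apex is degenerate and omitted).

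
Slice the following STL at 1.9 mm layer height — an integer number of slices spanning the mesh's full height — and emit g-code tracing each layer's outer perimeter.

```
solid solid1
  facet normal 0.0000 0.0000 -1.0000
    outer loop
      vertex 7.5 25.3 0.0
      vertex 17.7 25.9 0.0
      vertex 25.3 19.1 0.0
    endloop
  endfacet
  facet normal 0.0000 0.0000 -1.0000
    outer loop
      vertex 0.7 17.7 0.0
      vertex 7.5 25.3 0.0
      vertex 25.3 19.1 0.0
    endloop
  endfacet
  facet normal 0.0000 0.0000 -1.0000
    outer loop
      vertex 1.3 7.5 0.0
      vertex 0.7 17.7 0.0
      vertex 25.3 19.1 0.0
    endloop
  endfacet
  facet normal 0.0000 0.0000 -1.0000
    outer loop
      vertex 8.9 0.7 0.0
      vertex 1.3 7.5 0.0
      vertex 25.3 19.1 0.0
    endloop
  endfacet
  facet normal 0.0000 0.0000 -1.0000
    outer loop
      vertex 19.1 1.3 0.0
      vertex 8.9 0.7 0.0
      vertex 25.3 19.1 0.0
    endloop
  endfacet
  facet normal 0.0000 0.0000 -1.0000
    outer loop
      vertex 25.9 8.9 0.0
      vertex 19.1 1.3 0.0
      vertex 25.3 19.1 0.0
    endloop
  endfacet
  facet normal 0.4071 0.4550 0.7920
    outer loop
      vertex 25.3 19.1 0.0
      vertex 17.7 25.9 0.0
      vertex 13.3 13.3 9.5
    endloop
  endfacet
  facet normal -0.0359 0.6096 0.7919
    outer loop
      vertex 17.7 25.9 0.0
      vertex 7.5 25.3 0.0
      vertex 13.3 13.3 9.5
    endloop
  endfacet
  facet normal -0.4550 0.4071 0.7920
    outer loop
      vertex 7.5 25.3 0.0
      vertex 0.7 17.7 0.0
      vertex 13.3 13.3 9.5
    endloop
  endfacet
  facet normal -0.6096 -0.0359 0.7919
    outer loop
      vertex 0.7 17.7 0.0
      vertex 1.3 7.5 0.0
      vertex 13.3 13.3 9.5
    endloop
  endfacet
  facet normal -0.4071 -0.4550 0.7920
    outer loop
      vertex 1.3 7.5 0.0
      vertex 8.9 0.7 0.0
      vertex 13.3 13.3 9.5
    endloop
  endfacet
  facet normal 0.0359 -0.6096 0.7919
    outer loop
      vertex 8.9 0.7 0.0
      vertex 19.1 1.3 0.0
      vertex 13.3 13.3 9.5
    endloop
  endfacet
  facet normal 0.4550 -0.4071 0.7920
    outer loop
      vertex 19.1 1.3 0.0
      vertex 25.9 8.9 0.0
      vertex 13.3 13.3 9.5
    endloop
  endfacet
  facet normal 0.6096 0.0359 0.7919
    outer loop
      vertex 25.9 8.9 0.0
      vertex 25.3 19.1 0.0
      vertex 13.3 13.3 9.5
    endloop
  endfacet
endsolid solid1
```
; perimeter-only toolpath
G21 ; units = mm
G90 ; absolute positioning
G28 ; home
; layer 1
G0 Z1.9
G0 X22.9 Y17.9
G1 X16.8 Y23.4
G1 X8.7 Y22.9
G1 X3.2 Y16.8
G1 X3.7 Y8.7
G1 X9.8 Y3.2
G1 X17.9 Y3.7
G1 X23.4 Y9.8
G1 X22.9 Y17.9
; layer 2
G0 Z3.8
G0 X20.5 Y16.8
G1 X15.9 Y20.9
G1 X9.8 Y20.5
G1 X5.7 Y15.9
G1 X6.1 Y9.8
G1 X10.7 Y5.7
G1 X16.8 Y6.1
G1 X20.9 Y10.7
G1 X20.5 Y16.8
; layer 3
G0 Z5.7
G0 X18.1 Y15.6
G1 X15.1 Y18.3
G1 X11.0 Y18.1
G1 X8.3 Y15.1
G1 X8.5 Y11.0
G1 X11.5 Y8.3
G1 X15.6 Y8.5
G1 X18.3 Y11.5
G1 X18.1 Y15.6
; layer 4
G0 Z7.6
G0 X15.7 Y14.5
G1 X14.2 Y15.8
G1 X12.1 Y15.7
G1 X10.8 Y14.2
G1 X10.9 Y12.1
G1 X12.4 Y10.8
G1 X14.5 Y10.9
G1 X15.8 Y12.4
G1 X15.7 Y14.5
M2 ; end

The solid is a regular 8-sided pyramid, base circumscribed radius ≈ 13.3 mm, apex at z ≈ 9.5 mm. Slicing at Δz = 1.9 mm — 5 equal slices spanning the solid's height, so layer i sits at z = i·h/5 — gives 4 non-empty perimeters. Each is a 8-segment closed polygon; G0 lifts to the layer z and rapids to the start vertex, then G1 traces the edges. The cross-section shrinks linearly with z (the slice at the apex is degenerate and omitted).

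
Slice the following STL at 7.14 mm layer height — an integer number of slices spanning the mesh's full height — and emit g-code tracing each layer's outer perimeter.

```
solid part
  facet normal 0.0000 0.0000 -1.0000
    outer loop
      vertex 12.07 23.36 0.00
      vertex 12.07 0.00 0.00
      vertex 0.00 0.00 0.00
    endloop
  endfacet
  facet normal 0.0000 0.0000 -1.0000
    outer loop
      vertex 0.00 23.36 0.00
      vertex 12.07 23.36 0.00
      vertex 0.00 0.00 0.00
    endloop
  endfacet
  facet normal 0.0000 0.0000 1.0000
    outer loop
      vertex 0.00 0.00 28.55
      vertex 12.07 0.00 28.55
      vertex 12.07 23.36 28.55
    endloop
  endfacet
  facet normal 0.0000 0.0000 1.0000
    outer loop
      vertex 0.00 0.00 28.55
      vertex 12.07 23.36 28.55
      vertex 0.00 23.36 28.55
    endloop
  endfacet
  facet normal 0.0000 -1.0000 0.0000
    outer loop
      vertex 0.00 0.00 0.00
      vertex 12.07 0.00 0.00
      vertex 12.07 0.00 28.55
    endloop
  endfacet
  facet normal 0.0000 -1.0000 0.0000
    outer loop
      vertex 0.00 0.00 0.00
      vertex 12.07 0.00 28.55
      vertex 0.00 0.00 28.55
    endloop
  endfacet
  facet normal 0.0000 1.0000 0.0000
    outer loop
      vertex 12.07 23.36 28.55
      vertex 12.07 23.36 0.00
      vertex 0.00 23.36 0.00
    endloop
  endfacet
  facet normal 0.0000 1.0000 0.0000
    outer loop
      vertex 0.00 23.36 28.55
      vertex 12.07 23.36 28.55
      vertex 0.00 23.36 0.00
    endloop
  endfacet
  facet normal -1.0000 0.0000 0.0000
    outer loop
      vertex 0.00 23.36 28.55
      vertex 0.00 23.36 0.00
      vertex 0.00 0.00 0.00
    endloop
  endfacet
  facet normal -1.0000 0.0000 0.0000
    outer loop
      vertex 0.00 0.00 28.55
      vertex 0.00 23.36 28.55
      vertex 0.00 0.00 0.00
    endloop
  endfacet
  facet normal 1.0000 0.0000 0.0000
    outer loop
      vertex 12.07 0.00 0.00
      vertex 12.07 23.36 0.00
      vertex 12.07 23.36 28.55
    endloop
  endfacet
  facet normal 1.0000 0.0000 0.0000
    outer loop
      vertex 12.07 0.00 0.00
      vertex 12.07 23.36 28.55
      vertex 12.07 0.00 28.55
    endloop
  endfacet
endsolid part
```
; perimeter-only toolpath
G21 ; units = mm
G90 ; absolute positioning
G28 ; home
; layer 1
G0 Z7.14
G0 X0.00 Y0.00
G1 X12.07 Y0.00
G1 X12.07 Y23.36
G1 X0.00 Y23.36
G1 X0.00 Y0.00
; layer 2
G0 Z14.28
G0 X0.00 Y0.00
G1 X12.07 Y0.00
G1 X12.07 Y23.36
G1 X0.00 Y23.36
G1 X0.00 Y0.00
; layer 3
G0 Z21.41
G0 X0.00 Y0.00
G1 X12.07 Y0.00
G1 X12.07 Y23.36
G1 X0.00 Y23.36
G1 X0.00 Y0.00
; layer 4
G0 Z28.55
G0 X0.00 Y0.00
G1 X12.07 Y0.00
G1 X12.07 Y23.36
G1 X0.00 Y23.36
G1 X0.00 Y0.00
M2 ; end

The solid is a rectangular box, roughly 12.1 × 23.4 mm footprint and 28.6 mm tall. Slicing at Δz = 7.14 mm — 4 equal slices spanning the solid's height, so layer i sits at z = i·h/4 — gives 4 non-empty perimeters. Each is a 4-segment closed polygon; G0 lifts to the layer z and rapids to the start vertex, then G1 traces the edges.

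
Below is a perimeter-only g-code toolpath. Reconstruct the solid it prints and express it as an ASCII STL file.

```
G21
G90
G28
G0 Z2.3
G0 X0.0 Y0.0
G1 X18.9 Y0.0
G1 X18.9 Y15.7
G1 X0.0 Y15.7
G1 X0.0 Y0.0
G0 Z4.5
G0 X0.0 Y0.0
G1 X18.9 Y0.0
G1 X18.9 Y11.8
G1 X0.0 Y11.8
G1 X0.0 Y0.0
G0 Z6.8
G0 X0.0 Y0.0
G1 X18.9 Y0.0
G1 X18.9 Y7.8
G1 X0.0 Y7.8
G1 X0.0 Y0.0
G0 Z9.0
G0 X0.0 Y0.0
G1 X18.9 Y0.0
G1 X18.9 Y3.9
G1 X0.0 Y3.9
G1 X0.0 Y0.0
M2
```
solid part
  facet normal 0.0000 0.0000 -1.0000
    outer loop
      vertex 18.9 19.6 0.0
      vertex 18.9 0.0 0.0
      vertex 0.0 0.0 0.0
    endloop
  endfacet
  facet normal 0.0000 0.0000 -1.0000
    outer loop
      vertex 0.0 19.6 0.0
      vertex 18.9 19.6 0.0
      vertex 0.0 0.0 0.0
    endloop
  endfacet
  facet normal 0.0000 -1.0000 0.0000
    outer loop
      vertex 0.0 0.0 0.0
      vertex 18.9 0.0 0.0
      vertex 18.9 0.0 11.3
    endloop
  endfacet
  facet normal 0.0000 -1.0000 0.0000
    outer loop
      vertex 0.0 0.0 0.0
      vertex 18.9 0.0 11.3
      vertex 0.0 0.0 11.3
    endloop
  endfacet
  facet normal 0.0000 0.4995 0.8663
    outer loop
      vertex 0.0 0.0 11.3
      vertex 18.9 0.0 11.3
      vertex 18.9 19.6 0.0
    endloop
  endfacet
  facet normal 0.0000 0.4995 0.8663
    outer loop
      vertex 0.0 0.0 11.3
      vertex 18.9 19.6 0.0
      vertex 0.0 19.6 0.0
    endloop
  endfacet
  facet normal -1.0000 0.0000 0.0000
    outer loop
      vertex 0.0 0.0 11.3
      vertex 0.0 19.6 0.0
      vertex 0.0 0.0 0.0
    endloop
  endfacet
  facet normal 1.0000 0.0000 0.0000
    outer loop
      vertex 18.9 0.0 0.0
      vertex 18.9 19.6 0.0
      vertex 18.9 0.0 11.3
    endloop
  endfacet
endsolid part

The G0 Z moves step by Δz≈2.3 mm. The G1 loops shrink linearly with z, so the solid tapers from its base footprint up to z≈11.3. Closing with a flat bottom cap and the tapered top and triangulating gives 8 facets — a wedge (ramp): 18.9 × 19.6 mm base, rising to 11.3 mm along the y=0 edge and sloping linearly to z=0 at y=19.6.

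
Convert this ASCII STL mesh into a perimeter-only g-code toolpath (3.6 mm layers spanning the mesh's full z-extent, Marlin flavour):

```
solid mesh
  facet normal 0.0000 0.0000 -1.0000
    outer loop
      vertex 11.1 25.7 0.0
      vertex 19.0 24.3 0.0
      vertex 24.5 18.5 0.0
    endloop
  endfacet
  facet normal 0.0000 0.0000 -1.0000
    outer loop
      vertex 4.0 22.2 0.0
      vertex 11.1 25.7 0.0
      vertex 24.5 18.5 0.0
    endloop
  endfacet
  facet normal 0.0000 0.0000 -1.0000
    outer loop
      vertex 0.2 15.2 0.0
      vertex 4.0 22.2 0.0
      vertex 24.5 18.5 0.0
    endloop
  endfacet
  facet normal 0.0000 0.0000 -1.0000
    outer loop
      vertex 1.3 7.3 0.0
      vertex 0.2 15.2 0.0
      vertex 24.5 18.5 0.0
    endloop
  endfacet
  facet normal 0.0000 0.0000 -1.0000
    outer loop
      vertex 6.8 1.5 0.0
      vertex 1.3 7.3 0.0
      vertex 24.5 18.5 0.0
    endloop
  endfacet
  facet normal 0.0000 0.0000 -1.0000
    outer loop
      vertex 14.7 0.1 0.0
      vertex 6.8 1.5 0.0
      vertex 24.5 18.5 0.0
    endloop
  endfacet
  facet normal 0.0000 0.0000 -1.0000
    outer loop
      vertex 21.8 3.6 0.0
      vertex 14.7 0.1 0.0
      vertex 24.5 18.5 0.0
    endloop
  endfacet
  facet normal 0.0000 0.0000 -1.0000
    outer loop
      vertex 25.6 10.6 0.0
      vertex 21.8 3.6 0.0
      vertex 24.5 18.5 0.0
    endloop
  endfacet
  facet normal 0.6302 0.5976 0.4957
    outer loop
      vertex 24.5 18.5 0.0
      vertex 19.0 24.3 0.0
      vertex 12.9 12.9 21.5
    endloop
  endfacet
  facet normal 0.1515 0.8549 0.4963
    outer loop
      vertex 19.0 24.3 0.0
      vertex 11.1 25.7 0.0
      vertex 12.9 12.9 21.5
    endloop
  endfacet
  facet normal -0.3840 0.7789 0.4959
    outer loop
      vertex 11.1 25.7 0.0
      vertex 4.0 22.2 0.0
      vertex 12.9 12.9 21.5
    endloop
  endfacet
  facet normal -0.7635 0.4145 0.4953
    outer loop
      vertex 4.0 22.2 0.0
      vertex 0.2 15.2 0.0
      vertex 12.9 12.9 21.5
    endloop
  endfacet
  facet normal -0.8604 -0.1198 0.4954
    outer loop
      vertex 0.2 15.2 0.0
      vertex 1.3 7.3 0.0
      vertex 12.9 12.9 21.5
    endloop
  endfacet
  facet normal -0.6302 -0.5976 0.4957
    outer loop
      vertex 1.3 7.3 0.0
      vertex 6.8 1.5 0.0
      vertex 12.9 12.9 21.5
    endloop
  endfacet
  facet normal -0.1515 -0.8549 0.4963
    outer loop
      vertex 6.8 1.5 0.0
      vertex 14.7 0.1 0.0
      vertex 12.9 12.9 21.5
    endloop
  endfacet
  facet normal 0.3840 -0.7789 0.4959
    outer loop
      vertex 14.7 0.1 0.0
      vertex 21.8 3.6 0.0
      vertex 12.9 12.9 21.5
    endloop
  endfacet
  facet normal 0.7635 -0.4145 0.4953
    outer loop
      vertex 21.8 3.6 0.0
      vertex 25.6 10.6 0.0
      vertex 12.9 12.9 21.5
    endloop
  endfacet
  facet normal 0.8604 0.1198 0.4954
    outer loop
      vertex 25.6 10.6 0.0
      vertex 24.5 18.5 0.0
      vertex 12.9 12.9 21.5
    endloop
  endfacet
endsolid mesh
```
; perimeter-only toolpath
G21 ; units = mm
G90 ; absolute positioning
G28 ; home
; layer 1
G0 Z3.6
G0 X22.6 Y17.6
G1 X18.0 Y22.4
G1 X11.4 Y23.6
G1 X5.5 Y20.6
G1 X2.3 Y14.8
G1 X3.2 Y8.2
G1 X7.8 Y3.4
G1 X14.4 Y2.2
G1 X20.3 Y5.2
G1 X23.5 Y11.0
G1 X22.6 Y17.6
; layer 2
G0 Z7.2
G0 X20.6 Y16.6
G1 X17.0 Y20.5
G1 X11.7 Y21.4
G1 X7.0 Y19.1
G1 X4.4 Y14.4
G1 X5.2 Y9.2
G1 X8.8 Y5.3
G1 X14.1 Y4.4
G1 X18.8 Y6.7
G1 X21.4 Y11.4
G1 X20.6 Y16.6
; layer 3
G0 Z10.8
G0 X18.7 Y15.7
G1 X15.9 Y18.6
G1 X12.0 Y19.3
G1 X8.4 Y17.6
G1 X6.5 Y14.1
G1 X7.1 Y10.1
G1 X9.8 Y7.2
G1 X13.8 Y6.5
G1 X17.4 Y8.2
G1 X19.2 Y11.8
G1 X18.7 Y15.7
; layer 4
G0 Z14.3
G0 X16.8 Y14.8
G1 X14.9 Y16.7
G1 X12.3 Y17.2
G1 X9.9 Y16.0
G1 X8.7 Y13.7
G1 X9.0 Y11.0
G1 X10.9 Y9.1
G1 X13.5 Y8.6
G1 X15.9 Y9.8
G1 X17.1 Y12.1
G1 X16.8 Y14.8
; layer 5
G0 Z17.9
G0 X14.8 Y13.8
G1 X13.9 Y14.8
G1 X12.6 Y15.0
G1 X11.4 Y14.4
G1 X10.8 Y13.3
G1 X11.0 Y12.0
G1 X11.9 Y11.0
G1 X13.2 Y10.8
G1 X14.4 Y11.3
G1 X15.0 Y12.5
G1 X14.8 Y13.8
M2 ; end

The solid is a regular 10-sided pyramid, base circumscribed radius ≈ 12.9 mm, apex at z ≈ 21.5 mm. Slicing at Δz = 3.6 mm — 6 equal slices spanning the solid's height, so layer i sits at z = i·h/6 — gives 5 non-empty perimeters. Each is a 10-segment closed polygon; G0 lifts to the layer z and rapids to the start vertex, then G1 traces the edges. The cross-section shrinks linearly with z (the slice at the apex is degenerate and omitted).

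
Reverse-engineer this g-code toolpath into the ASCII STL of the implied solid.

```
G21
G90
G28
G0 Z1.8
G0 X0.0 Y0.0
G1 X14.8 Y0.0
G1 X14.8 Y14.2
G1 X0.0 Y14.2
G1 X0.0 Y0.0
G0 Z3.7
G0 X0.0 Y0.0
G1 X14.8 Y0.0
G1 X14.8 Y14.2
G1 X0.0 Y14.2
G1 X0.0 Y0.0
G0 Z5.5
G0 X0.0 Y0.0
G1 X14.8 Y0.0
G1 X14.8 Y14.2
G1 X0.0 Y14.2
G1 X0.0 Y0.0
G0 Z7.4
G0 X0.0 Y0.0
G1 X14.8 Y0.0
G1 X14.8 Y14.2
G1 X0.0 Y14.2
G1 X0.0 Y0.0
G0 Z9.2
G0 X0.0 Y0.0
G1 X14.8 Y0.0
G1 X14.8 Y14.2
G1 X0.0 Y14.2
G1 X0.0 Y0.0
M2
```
solid part
  facet normal 0.0000 0.0000 -1.0000
    outer loop
      vertex 14.8 14.2 0.0
      vertex 14.8 0.0 0.0
      vertex 0.0 0.0 0.0
    endloop
  endfacet
  facet normal 0.0000 0.0000 -1.0000
    outer loop
      vertex 0.0 14.2 0.0
      vertex 14.8 14.2 0.0
      vertex 0.0 0.0 0.0
    endloop
  endfacet
  facet normal 0.0000 0.0000 1.0000
    outer loop
      vertex 0.0 0.0 9.2
      vertex 14.8 0.0 9.2
      vertex 14.8 14.2 9.2
    endloop
  endfacet
  facet normal 0.0000 0.0000 1.0000
    outer loop
      vertex 0.0 0.0 9.2
      vertex 14.8 14.2 9.2
      vertex 0.0 14.2 9.2
    endloop
  endfacet
  facet normal 0.0000 -1.0000 0.0000
    outer loop
      vertex 0.0 0.0 0.0
      vertex 14.8 0.0 0.0
      vertex 14.8 0.0 9.2
    endloop
  endfacet
  facet normal 0.0000 -1.0000 0.0000
    outer loop
      vertex 0.0 0.0 0.0
      vertex 14.8 0.0 9.2
      vertex 0.0 0.0 9.2
    endloop
  endfacet
  facet normal 0.0000 1.0000 0.0000
    outer loop
      vertex 14.8 14.2 9.2
      vertex 14.8 14.2 0.0
      vertex 0.0 14.2 0.0
    endloop
  endfacet
  facet normal 0.0000 1.0000 0.0000
    outer loop
      vertex 0.0 14.2 9.2
      vertex 14.8 14.2 9.2
      vertex 0.0 14.2 0.0
    endloop
  endfacet
  facet normal -1.0000 0.0000 0.0000
    outer loop
      vertex 0.0 14.2 9.2
      vertex 0.0 14.2 0.0
      vertex 0.0 0.0 0.0
    endloop
  endfacet
  facet normal -1.0000 0.0000 0.0000
    outer loop
      vertex 0.0 0.0 9.2
      vertex 0.0 14.2 9.2
      vertex 0.0 0.0 0.0
    endloop
  endfacet
  facet normal 1.0000 0.0000 0.0000
    outer loop
      vertex 14.8 0.0 0.0
      vertex 14.8 14.2 0.0
      vertex 14.8 14.2 9.2
    endloop
  endfacet
  facet normal 1.0000 0.0000 0.0000
    outer loop
      vertex 14.8 0.0 0.0
      vertex 14.8 14.2 9.2
      vertex 14.8 0.0 9.2
    endloop
  endfacet
endsolid part

The G0 Z moves step by Δz≈1.8 mm. Every layer's G1 loop is the same polygon, so the solid is a straight extrusion of it from z=0 to z≈9.2. Closing with flat bottom and top caps and triangulating gives 12 facets — a rectangular box, roughly 14.8 × 14.2 mm footprint and 9.2 mm tall.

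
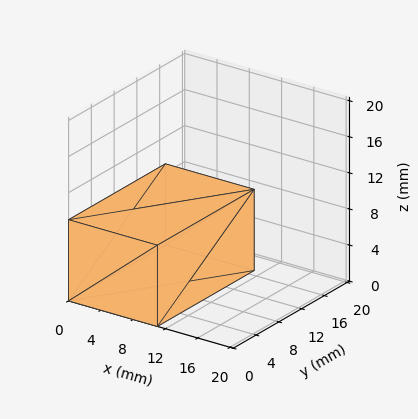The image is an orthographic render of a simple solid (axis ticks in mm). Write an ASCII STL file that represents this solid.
Reading the render: the shape is a rectangular box, roughly 11 × 17 mm footprint and 9 mm tall (dimensions read to the nearest mm from the axis ticks). For the STL, each face is triangulated and given an outward normal.

solid part
  facet normal 0.0000 0.0000 -1.0000
    outer loop
      vertex 11.000 17.000 0.000
      vertex 11.000 0.000 0.000
      vertex 0.000 0.000 0.000
    endloop
  endfacet
  facet normal 0.0000 0.0000 -1.0000
    outer loop
      vertex 0.000 17.000 0.000
      vertex 11.000 17.000 0.000
      vertex 0.000 0.000 0.000
    endloop
  endfacet
  facet normal 0.0000 0.0000 1.0000
    outer loop
      vertex 0.000 0.000 9.000
      vertex 11.000 0.000 9.000
      vertex 11.000 17.000 9.000
    endloop
  endfacet
  facet normal 0.0000 0.0000 1.0000
    outer loop
      vertex 0.000 0.000 9.000
      vertex 11.000 17.000 9.000
      vertex 0.000 17.000 9.000
    endloop
  endfacet
  facet normal 0.0000 -1.0000 0.0000
    outer loop
      vertex 0.000 0.000 0.000
      vertex 11.000 0.000 0.000
      vertex 11.000 0.000 9.000
    endloop
  endfacet
  facet normal 0.0000 -1.0000 0.0000
    outer loop
      vertex 0.000 0.000 0.000
      vertex 11.000 0.000 9.000
      vertex 0.000 0.000 9.000
    endloop
  endfacet
  facet normal 0.0000 1.0000 0.0000
    outer loop
      vertex 11.000 17.000 9.000
      vertex 11.000 17.000 0.000
      vertex 0.000 17.000 0.000
    endloop
  endfacet
  facet normal 0.0000 1.0000 0.0000
    outer loop
      vertex 0.000 17.000 9.000
      vertex 11.000 17.000 9.000
      vertex 0.000 17.000 0.000
    endloop
  endfacet
  facet normal -1.0000 0.0000 0.0000
    outer loop
      vertex 0.000 17.000 9.000
      vertex 0.000 17.000 0.000
      vertex 0.000 0.000 0.000
    endloop
  endfacet
  facet normal -1.0000 0.0000 0.0000
    outer loop
      vertex 0.000 0.000 9.000
      vertex 0.000 17.000 9.000
      vertex 0.000 0.000 0.000
    endloop
  endfacet
  facet normal 1.0000 0.0000 0.0000
    outer loop
      vertex 11.000 0.000 0.000
      vertex 11.000 17.000 0.000
      vertex 11.000 17.000 9.000
    endloop
  endfacet
  facet normal 1.0000 0.0000 0.0000
    outer loop
      vertex 11.000 0.000 0.000
      vertex 11.000 17.000 9.000
      vertex 11.000 0.000 9.000
    endloop
  endfacet
endsolid part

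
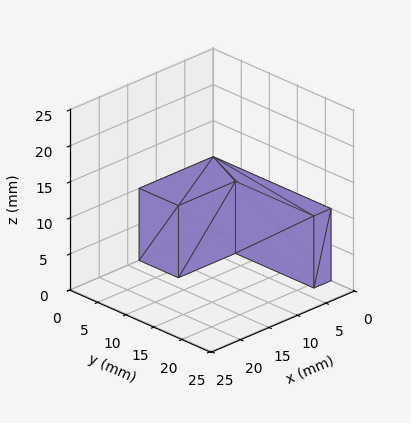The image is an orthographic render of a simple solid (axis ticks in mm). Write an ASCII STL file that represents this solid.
Reading the render: the shape is an L-shaped prism: outer 13 × 21 mm, arm thicknesses ≈ 7 mm (horizontal) and 3 mm (vertical), extruded 10 mm in z (dimensions read to the nearest mm from the axis ticks). For the STL, each face is triangulated and given an outward normal.

solid part
  facet normal 0.0000 0.0000 -1.0000
    outer loop
      vertex 13.0 7.0 0.0
      vertex 13.0 0.0 0.0
      vertex 0.0 0.0 0.0
    endloop
  endfacet
  facet normal 0.0000 0.0000 -1.0000
    outer loop
      vertex 3.0 7.0 0.0
      vertex 13.0 7.0 0.0
      vertex 0.0 0.0 0.0
    endloop
  endfacet
  facet normal 0.0000 0.0000 -1.0000
    outer loop
      vertex 3.0 21.0 0.0
      vertex 3.0 7.0 0.0
      vertex 0.0 0.0 0.0
    endloop
  endfacet
  facet normal 0.0000 0.0000 -1.0000
    outer loop
      vertex 0.0 21.0 0.0
      vertex 3.0 21.0 0.0
      vertex 0.0 0.0 0.0
    endloop
  endfacet
  facet normal 0.0000 0.0000 1.0000
    outer loop
      vertex 0.0 0.0 10.0
      vertex 13.0 0.0 10.0
      vertex 13.0 7.0 10.0
    endloop
  endfacet
  facet normal 0.0000 0.0000 1.0000
    outer loop
      vertex 0.0 0.0 10.0
      vertex 13.0 7.0 10.0
      vertex 3.0 7.0 10.0
    endloop
  endfacet
  facet normal 0.0000 0.0000 1.0000
    outer loop
      vertex 0.0 0.0 10.0
      vertex 3.0 7.0 10.0
      vertex 3.0 21.0 10.0
    endloop
  endfacet
  facet normal 0.0000 0.0000 1.0000
    outer loop
      vertex 0.0 0.0 10.0
      vertex 3.0 21.0 10.0
      vertex 0.0 21.0 10.0
    endloop
  endfacet
  facet normal 0.0000 -1.0000 0.0000
    outer loop
      vertex 0.0 0.0 0.0
      vertex 13.0 0.0 0.0
      vertex 13.0 0.0 10.0
    endloop
  endfacet
  facet normal 0.0000 -1.0000 0.0000
    outer loop
      vertex 0.0 0.0 0.0
      vertex 13.0 0.0 10.0
      vertex 0.0 0.0 10.0
    endloop
  endfacet
  facet normal 1.0000 0.0000 0.0000
    outer loop
      vertex 13.0 0.0 0.0
      vertex 13.0 7.0 0.0
      vertex 13.0 7.0 10.0
    endloop
  endfacet
  facet normal 1.0000 0.0000 0.0000
    outer loop
      vertex 13.0 0.0 0.0
      vertex 13.0 7.0 10.0
      vertex 13.0 0.0 10.0
    endloop
  endfacet
  facet normal 0.0000 1.0000 0.0000
    outer loop
      vertex 13.0 7.0 0.0
      vertex 3.0 7.0 0.0
      vertex 3.0 7.0 10.0
    endloop
  endfacet
  facet normal 0.0000 1.0000 0.0000
    outer loop
      vertex 13.0 7.0 0.0
      vertex 3.0 7.0 10.0
      vertex 13.0 7.0 10.0
    endloop
  endfacet
  facet normal 1.0000 0.0000 0.0000
    outer loop
      vertex 3.0 7.0 0.0
      vertex 3.0 21.0 0.0
      vertex 3.0 21.0 10.0
    endloop
  endfacet
  facet normal 1.0000 0.0000 0.0000
    outer loop
      vertex 3.0 7.0 0.0
      vertex 3.0 21.0 10.0
      vertex 3.0 7.0 10.0
    endloop
  endfacet
  facet normal 0.0000 1.0000 0.0000
    outer loop
      vertex 3.0 21.0 0.0
      vertex 0.0 21.0 0.0
      vertex 0.0 21.0 10.0
    endloop
  endfacet
  facet normal 0.0000 1.0000 0.0000
    outer loop
      vertex 3.0 21.0 0.0
      vertex 0.0 21.0 10.0
      vertex 3.0 21.0 10.0
    endloop
  endfacet
  facet normal -1.0000 0.0000 0.0000
    outer loop
      vertex 0.0 21.0 0.0
      vertex 0.0 0.0 0.0
      vertex 0.0 0.0 10.0
    endloop
  endfacet
  facet normal -1.0000 0.0000 0.0000
    outer loop
      vertex 0.0 21.0 0.0
      vertex 0.0 0.0 10.0
      vertex 0.0 21.0 10.0
    endloop
  endfacet
endsolid part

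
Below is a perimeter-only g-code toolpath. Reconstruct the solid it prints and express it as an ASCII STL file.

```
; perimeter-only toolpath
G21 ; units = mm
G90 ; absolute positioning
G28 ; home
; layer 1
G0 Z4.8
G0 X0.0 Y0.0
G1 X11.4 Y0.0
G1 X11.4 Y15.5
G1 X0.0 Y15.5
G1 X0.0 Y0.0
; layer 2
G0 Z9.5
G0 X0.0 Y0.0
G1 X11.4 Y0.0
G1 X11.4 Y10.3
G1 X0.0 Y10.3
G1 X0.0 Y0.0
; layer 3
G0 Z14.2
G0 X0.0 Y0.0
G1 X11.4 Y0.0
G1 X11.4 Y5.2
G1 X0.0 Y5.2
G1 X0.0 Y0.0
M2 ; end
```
solid part
  facet normal 0.0000 0.0000 -1.0000
    outer loop
      vertex 11.4 20.7 0.0
      vertex 11.4 0.0 0.0
      vertex 0.0 0.0 0.0
    endloop
  endfacet
  facet normal 0.0000 0.0000 -1.0000
    outer loop
      vertex 0.0 20.7 0.0
      vertex 11.4 20.7 0.0
      vertex 0.0 0.0 0.0
    endloop
  endfacet
  facet normal 0.0000 -1.0000 0.0000
    outer loop
      vertex 0.0 0.0 0.0
      vertex 11.4 0.0 0.0
      vertex 11.4 0.0 19.0
    endloop
  endfacet
  facet normal 0.0000 -1.0000 0.0000
    outer loop
      vertex 0.0 0.0 0.0
      vertex 11.4 0.0 19.0
      vertex 0.0 0.0 19.0
    endloop
  endfacet
  facet normal 0.0000 0.6762 0.7367
    outer loop
      vertex 0.0 0.0 19.0
      vertex 11.4 0.0 19.0
      vertex 11.4 20.7 0.0
    endloop
  endfacet
  facet normal 0.0000 0.6762 0.7367
    outer loop
      vertex 0.0 0.0 19.0
      vertex 11.4 20.7 0.0
      vertex 0.0 20.7 0.0
    endloop
  endfacet
  facet normal -1.0000 0.0000 0.0000
    outer loop
      vertex 0.0 0.0 19.0
      vertex 0.0 20.7 0.0
      vertex 0.0 0.0 0.0
    endloop
  endfacet
  facet normal 1.0000 0.0000 0.0000
    outer loop
      vertex 11.4 0.0 0.0
      vertex 11.4 20.7 0.0
      vertex 11.4 0.0 19.0
    endloop
  endfacet
endsolid part

The G0 Z moves step by Δz≈4.8 mm. The G1 loops shrink linearly with z, so the solid tapers from its base footprint up to z≈19. Closing with a flat bottom cap and the tapered top and triangulating gives 8 facets — a wedge (ramp): 11.4 × 20.7 mm base, rising to 19 mm along the y=0 edge and sloping linearly to z=0 at y=20.7.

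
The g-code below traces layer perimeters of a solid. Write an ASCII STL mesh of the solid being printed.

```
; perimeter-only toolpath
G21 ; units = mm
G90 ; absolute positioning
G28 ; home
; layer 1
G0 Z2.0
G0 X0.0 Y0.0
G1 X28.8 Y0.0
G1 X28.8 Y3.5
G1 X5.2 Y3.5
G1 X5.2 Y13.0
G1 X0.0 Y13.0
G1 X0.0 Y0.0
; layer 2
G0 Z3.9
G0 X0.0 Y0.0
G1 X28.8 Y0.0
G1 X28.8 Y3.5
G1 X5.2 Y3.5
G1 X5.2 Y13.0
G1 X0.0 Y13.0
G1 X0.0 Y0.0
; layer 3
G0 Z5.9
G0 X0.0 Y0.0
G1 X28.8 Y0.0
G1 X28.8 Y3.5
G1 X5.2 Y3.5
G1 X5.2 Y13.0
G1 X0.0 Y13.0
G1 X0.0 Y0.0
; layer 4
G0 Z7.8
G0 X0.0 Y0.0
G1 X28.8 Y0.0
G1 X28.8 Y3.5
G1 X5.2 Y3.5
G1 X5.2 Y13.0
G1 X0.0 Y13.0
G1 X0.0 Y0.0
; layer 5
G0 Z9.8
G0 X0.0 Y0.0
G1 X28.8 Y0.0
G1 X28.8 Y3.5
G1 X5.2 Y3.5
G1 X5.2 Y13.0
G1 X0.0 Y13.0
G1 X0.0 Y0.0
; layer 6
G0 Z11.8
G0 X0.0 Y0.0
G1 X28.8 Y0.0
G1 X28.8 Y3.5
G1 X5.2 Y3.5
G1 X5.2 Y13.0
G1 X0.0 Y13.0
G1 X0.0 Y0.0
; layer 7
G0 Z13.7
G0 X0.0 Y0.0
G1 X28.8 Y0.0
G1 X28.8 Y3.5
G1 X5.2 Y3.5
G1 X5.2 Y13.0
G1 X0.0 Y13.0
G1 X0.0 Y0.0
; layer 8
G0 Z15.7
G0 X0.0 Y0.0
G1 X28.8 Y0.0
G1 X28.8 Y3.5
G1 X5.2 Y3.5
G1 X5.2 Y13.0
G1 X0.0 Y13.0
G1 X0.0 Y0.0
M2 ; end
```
solid part
  facet normal 0.0000 0.0000 -1.0000
    outer loop
      vertex 28.8 3.5 0.0
      vertex 28.8 0.0 0.0
      vertex 0.0 0.0 0.0
    endloop
  endfacet
  facet normal 0.0000 0.0000 -1.0000
    outer loop
      vertex 5.2 3.5 0.0
      vertex 28.8 3.5 0.0
      vertex 0.0 0.0 0.0
    endloop
  endfacet
  facet normal 0.0000 0.0000 -1.0000
    outer loop
      vertex 5.2 13.0 0.0
      vertex 5.2 3.5 0.0
      vertex 0.0 0.0 0.0
    endloop
  endfacet
  facet normal 0.0000 0.0000 -1.0000
    outer loop
      vertex 0.0 13.0 0.0
      vertex 5.2 13.0 0.0
      vertex 0.0 0.0 0.0
    endloop
  endfacet
  facet normal 0.0000 0.0000 1.0000
    outer loop
      vertex 0.0 0.0 15.7
      vertex 28.8 0.0 15.7
      vertex 28.8 3.5 15.7
    endloop
  endfacet
  facet normal 0.0000 0.0000 1.0000
    outer loop
      vertex 0.0 0.0 15.7
      vertex 28.8 3.5 15.7
      vertex 5.2 3.5 15.7
    endloop
  endfacet
  facet normal 0.0000 0.0000 1.0000
    outer loop
      vertex 0.0 0.0 15.7
      vertex 5.2 3.5 15.7
      vertex 5.2 13.0 15.7
    endloop
  endfacet
  facet normal 0.0000 0.0000 1.0000
    outer loop
      vertex 0.0 0.0 15.7
      vertex 5.2 13.0 15.7
      vertex 0.0 13.0 15.7
    endloop
  endfacet
  facet normal 0.0000 -1.0000 0.0000
    outer loop
      vertex 0.0 0.0 0.0
      vertex 28.8 0.0 0.0
      vertex 28.8 0.0 15.7
    endloop
  endfacet
  facet normal 0.0000 -1.0000 0.0000
    outer loop
      vertex 0.0 0.0 0.0
      vertex 28.8 0.0 15.7
      vertex 0.0 0.0 15.7
    endloop
  endfacet
  facet normal 1.0000 0.0000 0.0000
    outer loop
      vertex 28.8 0.0 0.0
      vertex 28.8 3.5 0.0
      vertex 28.8 3.5 15.7
    endloop
  endfacet
  facet normal 1.0000 0.0000 0.0000
    outer loop
      vertex 28.8 0.0 0.0
      vertex 28.8 3.5 15.7
      vertex 28.8 0.0 15.7
    endloop
  endfacet
  facet normal 0.0000 1.0000 0.0000
    outer loop
      vertex 28.8 3.5 0.0
      vertex 5.2 3.5 0.0
      vertex 5.2 3.5 15.7
    endloop
  endfacet
  facet normal 0.0000 1.0000 0.0000
    outer loop
      vertex 28.8 3.5 0.0
      vertex 5.2 3.5 15.7
      vertex 28.8 3.5 15.7
    endloop
  endfacet
  facet normal 1.0000 0.0000 0.0000
    outer loop
      vertex 5.2 3.5 0.0
      vertex 5.2 13.0 0.0
      vertex 5.2 13.0 15.7
    endloop
  endfacet
  facet normal 1.0000 0.0000 0.0000
    outer loop
      vertex 5.2 3.5 0.0
      vertex 5.2 13.0 15.7
      vertex 5.2 3.5 15.7
    endloop
  endfacet
  facet normal 0.0000 1.0000 0.0000
    outer loop
      vertex 5.2 13.0 0.0
      vertex 0.0 13.0 0.0
      vertex 0.0 13.0 15.7
    endloop
  endfacet
  facet normal 0.0000 1.0000 0.0000
    outer loop
      vertex 5.2 13.0 0.0
      vertex 0.0 13.0 15.7
      vertex 5.2 13.0 15.7
    endloop
  endfacet
  facet normal -1.0000 0.0000 0.0000
    outer loop
      vertex 0.0 13.0 0.0
      vertex 0.0 0.0 0.0
      vertex 0.0 0.0 15.7
    endloop
  endfacet
  facet normal -1.0000 0.0000 0.0000
    outer loop
      vertex 0.0 13.0 0.0
      vertex 0.0 0.0 15.7
      vertex 0.0 13.0 15.7
    endloop
  endfacet
endsolid part

The G0 Z moves step by Δz≈2.0 mm. Every layer's G1 loop is the same polygon, so the solid is a straight extrusion of it from z=0 to z≈15.7. Closing with flat bottom and top caps and triangulating gives 20 facets — an L-shaped prism: outer 28.8 × 13 mm, arm thicknesses ≈ 3.5 mm (horizontal) and 5.2 mm (vertical), extruded 15.7 mm in z.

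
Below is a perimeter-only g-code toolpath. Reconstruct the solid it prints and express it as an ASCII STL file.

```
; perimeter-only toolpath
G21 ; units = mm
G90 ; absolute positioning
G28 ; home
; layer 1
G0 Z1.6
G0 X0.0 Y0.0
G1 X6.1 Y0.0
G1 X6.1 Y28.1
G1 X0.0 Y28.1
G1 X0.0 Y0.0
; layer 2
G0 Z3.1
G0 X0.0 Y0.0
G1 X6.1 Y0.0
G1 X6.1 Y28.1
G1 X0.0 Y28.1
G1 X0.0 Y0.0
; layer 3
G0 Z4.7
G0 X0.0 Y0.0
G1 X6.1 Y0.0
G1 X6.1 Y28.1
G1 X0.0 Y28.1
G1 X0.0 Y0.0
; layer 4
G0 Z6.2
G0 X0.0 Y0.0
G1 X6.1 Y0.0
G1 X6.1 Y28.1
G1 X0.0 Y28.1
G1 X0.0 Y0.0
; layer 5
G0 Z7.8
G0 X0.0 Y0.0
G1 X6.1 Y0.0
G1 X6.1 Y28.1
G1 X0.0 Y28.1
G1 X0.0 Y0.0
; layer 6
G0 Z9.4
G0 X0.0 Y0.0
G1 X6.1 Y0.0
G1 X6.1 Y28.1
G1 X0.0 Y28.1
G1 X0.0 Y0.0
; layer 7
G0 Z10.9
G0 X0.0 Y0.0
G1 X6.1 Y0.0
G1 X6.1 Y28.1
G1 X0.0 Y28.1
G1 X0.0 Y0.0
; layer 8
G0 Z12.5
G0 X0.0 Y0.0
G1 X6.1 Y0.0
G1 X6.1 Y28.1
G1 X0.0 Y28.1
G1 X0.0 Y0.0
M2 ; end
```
solid part
  facet normal 0.0000 0.0000 -1.0000
    outer loop
      vertex 6.1 28.1 0.0
      vertex 6.1 0.0 0.0
      vertex 0.0 0.0 0.0
    endloop
  endfacet
  facet normal 0.0000 0.0000 -1.0000
    outer loop
      vertex 0.0 28.1 0.0
      vertex 6.1 28.1 0.0
      vertex 0.0 0.0 0.0
    endloop
  endfacet
  facet normal 0.0000 0.0000 1.0000
    outer loop
      vertex 0.0 0.0 12.5
      vertex 6.1 0.0 12.5
      vertex 6.1 28.1 12.5
    endloop
  endfacet
  facet normal 0.0000 0.0000 1.0000
    outer loop
      vertex 0.0 0.0 12.5
      vertex 6.1 28.1 12.5
      vertex 0.0 28.1 12.5
    endloop
  endfacet
  facet normal 0.0000 -1.0000 0.0000
    outer loop
      vertex 0.0 0.0 0.0
      vertex 6.1 0.0 0.0
      vertex 6.1 0.0 12.5
    endloop
  endfacet
  facet normal 0.0000 -1.0000 0.0000
    outer loop
      vertex 0.0 0.0 0.0
      vertex 6.1 0.0 12.5
      vertex 0.0 0.0 12.5
    endloop
  endfacet
  facet normal 0.0000 1.0000 0.0000
    outer loop
      vertex 6.1 28.1 12.5
      vertex 6.1 28.1 0.0
      vertex 0.0 28.1 0.0
    endloop
  endfacet
  facet normal 0.0000 1.0000 0.0000
    outer loop
      vertex 0.0 28.1 12.5
      vertex 6.1 28.1 12.5
      vertex 0.0 28.1 0.0
    endloop
  endfacet
  facet normal -1.0000 0.0000 0.0000
    outer loop
      vertex 0.0 28.1 12.5
      vertex 0.0 28.1 0.0
      vertex 0.0 0.0 0.0
    endloop
  endfacet
  facet normal -1.0000 0.0000 0.0000
    outer loop
      vertex 0.0 0.0 12.5
      vertex 0.0 28.1 12.5
      vertex 0.0 0.0 0.0
    endloop
  endfacet
  facet normal 1.0000 0.0000 0.0000
    outer loop
      vertex 6.1 0.0 0.0
      vertex 6.1 28.1 0.0
      vertex 6.1 28.1 12.5
    endloop
  endfacet
  facet normal 1.0000 0.0000 0.0000
    outer loop
      vertex 6.1 0.0 0.0
      vertex 6.1 28.1 12.5
      vertex 6.1 0.0 12.5
    endloop
  endfacet
endsolid part

The G0 Z moves step by Δz≈1.6 mm. Every layer's G1 loop is the same polygon, so the solid is a straight extrusion of it from z=0 to z≈12.5. Closing with flat bottom and top caps and triangulating gives 12 facets — a rectangular box, roughly 6.1 × 28.1 mm footprint and 12.5 mm tall.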